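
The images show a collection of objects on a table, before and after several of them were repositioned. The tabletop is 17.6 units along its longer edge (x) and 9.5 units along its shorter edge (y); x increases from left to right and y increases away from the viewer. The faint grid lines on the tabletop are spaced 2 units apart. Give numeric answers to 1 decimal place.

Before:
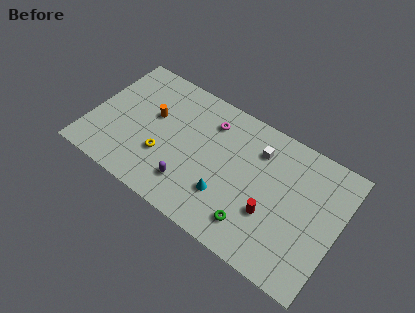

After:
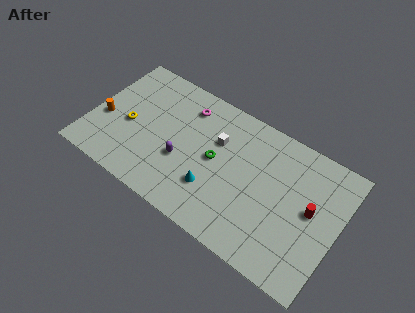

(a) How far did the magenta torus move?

1.8

From (8.1, 7.4) to (6.3, 7.6), the magenta torus covered √(1.8² + 0.2²) ≈ 1.8 units.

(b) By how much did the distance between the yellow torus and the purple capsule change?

+1.7

They were about 2.3 units apart before and 4.0 after — 1.7 units further apart.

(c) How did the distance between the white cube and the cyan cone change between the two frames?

-1.2

They were about 4.7 units apart before and 3.5 after — 1.2 units closer together.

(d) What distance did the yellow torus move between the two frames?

2.9

The yellow torus was near (5.4, 3.2) before and (2.7, 4.2) after, so it travelled √(2.7² + 1.0²) ≈ 2.9 units.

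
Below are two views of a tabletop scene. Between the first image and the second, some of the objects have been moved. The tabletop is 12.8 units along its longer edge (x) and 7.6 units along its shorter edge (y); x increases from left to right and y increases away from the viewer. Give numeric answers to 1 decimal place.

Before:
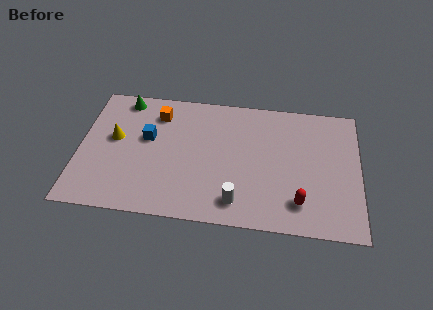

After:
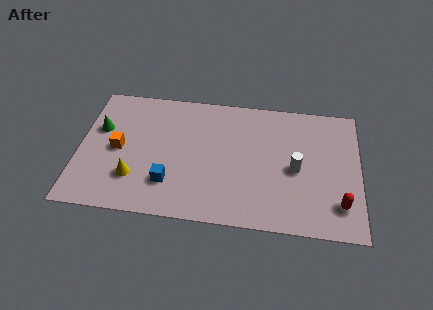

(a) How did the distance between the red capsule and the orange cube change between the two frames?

+2.4

They were about 7.9 units apart before and 10.3 after — 2.4 units further apart.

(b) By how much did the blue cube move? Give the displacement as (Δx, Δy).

(1.1, -2.5)

The blue cube was at about (3.1, 4.5) and moved to about (4.2, 2.0).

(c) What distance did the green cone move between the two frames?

2.1

The green cone moved from about (1.9, 6.7) to (0.9, 4.8), a distance of √(1.0² + 1.9²) ≈ 2.1.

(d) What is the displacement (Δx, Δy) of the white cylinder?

(2.6, 2.2)

The white cylinder started near (7.3, 1.3) and ended near (9.9, 3.5).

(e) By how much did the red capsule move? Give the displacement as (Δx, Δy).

(1.8, 0.1)

The red capsule was at about (10.1, 1.6) and moved to about (11.9, 1.7).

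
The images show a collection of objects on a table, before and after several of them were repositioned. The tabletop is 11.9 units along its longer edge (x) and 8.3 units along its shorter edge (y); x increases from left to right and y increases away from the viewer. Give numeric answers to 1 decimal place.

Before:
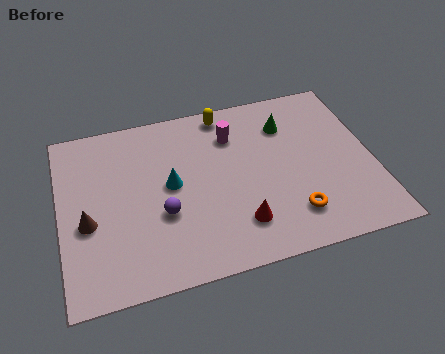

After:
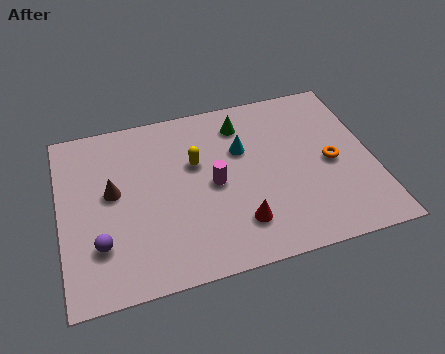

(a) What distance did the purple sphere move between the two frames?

2.5

The purple sphere was near (3.8, 3.1) before and (1.4, 2.3) after, so it travelled √(2.4² + 0.8²) ≈ 2.5 units.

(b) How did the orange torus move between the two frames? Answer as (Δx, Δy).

(1.7, 2.1)

The orange torus was at about (8.6, 1.8) and moved to about (10.3, 3.9).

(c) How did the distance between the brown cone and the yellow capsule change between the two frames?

-3.5

Before: roughly 6.8 units apart; after: 3.3. That's 3.5 units closer together.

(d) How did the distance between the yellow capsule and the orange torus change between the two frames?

-0.7

Before: roughly 6.0 units apart; after: 5.3. That's 0.7 units closer together.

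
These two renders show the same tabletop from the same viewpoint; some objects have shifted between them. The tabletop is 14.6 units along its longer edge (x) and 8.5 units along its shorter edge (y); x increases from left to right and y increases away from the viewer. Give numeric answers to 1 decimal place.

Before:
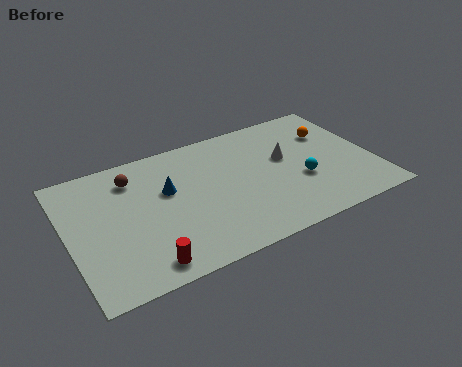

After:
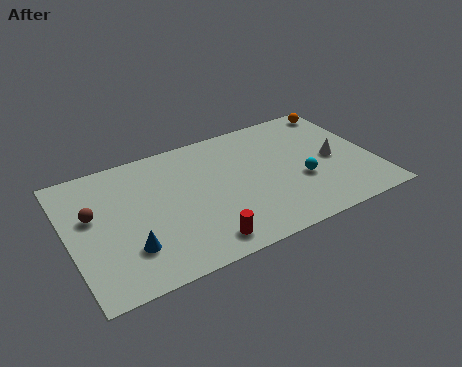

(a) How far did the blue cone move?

3.6

From (4.8, 5.2) to (2.6, 2.3), the blue cone covered √(2.2² + 2.9²) ≈ 3.6 units.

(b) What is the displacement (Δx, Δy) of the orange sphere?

(0.8, 1.6)

From the two frames, the orange sphere sits at roughly (12.9, 5.9) before and (13.7, 7.5) after.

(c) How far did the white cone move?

2.4

From (10.5, 5.0) to (12.7, 4.0), the white cone covered √(2.2² + 1.0²) ≈ 2.4 units.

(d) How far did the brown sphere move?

2.6

The brown sphere moved from about (3.3, 6.7) to (1.2, 5.1), a distance of √(2.1² + 1.6²) ≈ 2.6.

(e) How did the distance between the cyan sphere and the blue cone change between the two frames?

+1.9

They were about 6.5 units apart before and 8.4 after — 1.9 units further apart.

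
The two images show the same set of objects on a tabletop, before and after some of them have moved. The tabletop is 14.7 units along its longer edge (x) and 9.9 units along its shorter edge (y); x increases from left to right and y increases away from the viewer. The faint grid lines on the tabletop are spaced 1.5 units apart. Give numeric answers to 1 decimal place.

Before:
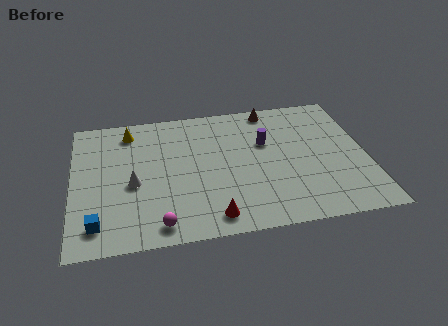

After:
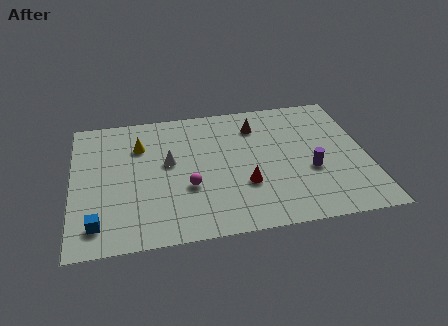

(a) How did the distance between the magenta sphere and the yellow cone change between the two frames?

-3.0

Before: roughly 7.2 units apart; after: 4.2. That's 3.0 units closer together.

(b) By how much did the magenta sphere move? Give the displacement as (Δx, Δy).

(1.5, 2.4)

The magenta sphere was at about (4.2, 1.2) and moved to about (5.7, 3.6).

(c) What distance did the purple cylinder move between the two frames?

3.3

The purple cylinder was near (9.7, 6.3) before and (11.8, 3.8) after, so it travelled √(2.1² + 2.5²) ≈ 3.3 units.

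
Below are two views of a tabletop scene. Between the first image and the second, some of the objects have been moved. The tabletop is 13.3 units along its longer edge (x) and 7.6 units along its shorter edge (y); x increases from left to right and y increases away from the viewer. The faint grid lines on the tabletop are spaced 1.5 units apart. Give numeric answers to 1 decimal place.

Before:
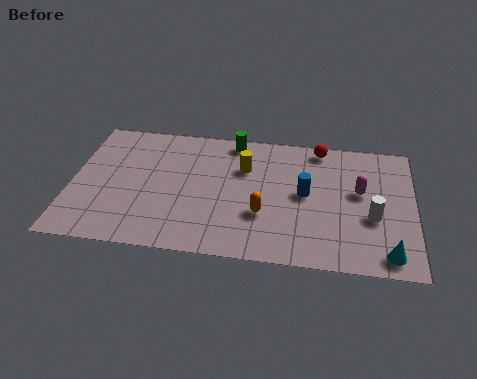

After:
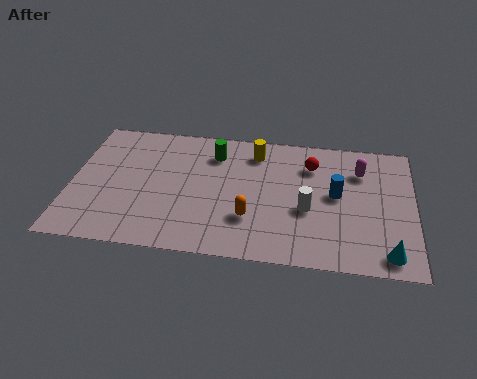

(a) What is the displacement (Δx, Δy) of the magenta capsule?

(0.0, 1.2)

The magenta capsule was at about (11.2, 4.4) and moved to about (11.2, 5.6).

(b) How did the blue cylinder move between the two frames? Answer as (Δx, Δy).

(1.2, 0.1)

From the two frames, the blue cylinder sits at roughly (9.1, 4.0) before and (10.3, 4.1) after.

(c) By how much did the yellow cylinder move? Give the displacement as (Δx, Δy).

(0.4, 1.0)

The yellow cylinder started near (6.7, 5.2) and ended near (7.1, 6.2).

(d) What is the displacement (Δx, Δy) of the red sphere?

(-0.3, -1.1)

The red sphere was at about (9.6, 6.8) and moved to about (9.3, 5.7).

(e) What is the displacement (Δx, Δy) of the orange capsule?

(-0.5, -0.3)

The orange capsule was at about (7.5, 2.6) and moved to about (7.0, 2.3).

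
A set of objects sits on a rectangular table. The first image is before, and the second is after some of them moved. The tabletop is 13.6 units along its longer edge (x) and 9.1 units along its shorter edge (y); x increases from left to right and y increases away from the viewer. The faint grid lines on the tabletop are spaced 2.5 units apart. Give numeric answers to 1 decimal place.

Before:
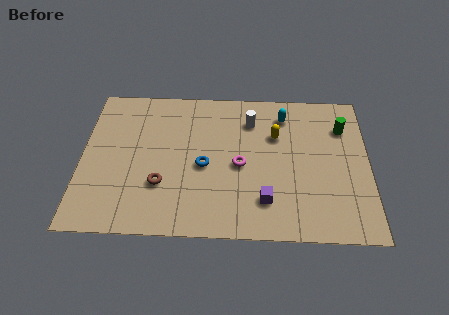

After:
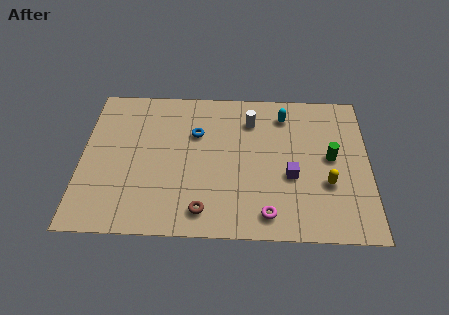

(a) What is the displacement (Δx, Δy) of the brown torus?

(2.0, -1.5)

The brown torus was at about (3.8, 2.9) and moved to about (5.8, 1.4).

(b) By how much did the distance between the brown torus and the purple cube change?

-0.3

Before: roughly 5.0 units apart; after: 4.7. That's 0.3 units closer together.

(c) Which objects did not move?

the white cylinder and the cyan capsule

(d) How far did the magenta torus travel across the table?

3.2

The magenta torus was near (7.5, 4.2) before and (8.8, 1.3) after, so it travelled √(1.3² + 2.9²) ≈ 3.2 units.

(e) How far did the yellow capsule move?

3.8

The yellow capsule was near (9.2, 6.1) before and (11.6, 3.2) after, so it travelled √(2.4² + 2.9²) ≈ 3.8 units.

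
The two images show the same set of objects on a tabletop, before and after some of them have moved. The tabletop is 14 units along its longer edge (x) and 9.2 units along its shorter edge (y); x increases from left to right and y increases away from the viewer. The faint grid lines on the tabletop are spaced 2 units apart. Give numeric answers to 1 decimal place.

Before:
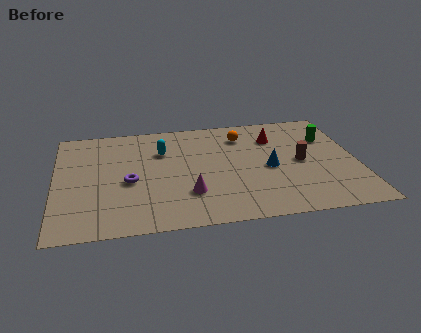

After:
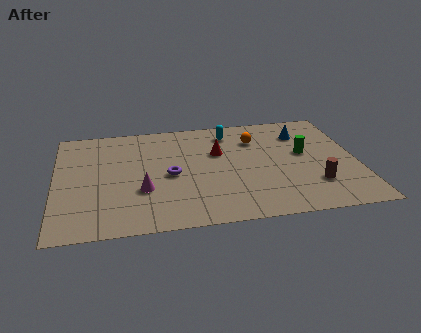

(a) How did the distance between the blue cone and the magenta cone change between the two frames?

+4.4

The distance was about 4.1 in the first image and 8.5 in the second, so they moved 4.4 units further apart.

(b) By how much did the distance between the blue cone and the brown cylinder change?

+3.0

Before: roughly 1.5 units apart; after: 4.5. That's 3.0 units further apart.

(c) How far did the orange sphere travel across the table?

0.7

From (8.8, 7.2) to (9.4, 6.8), the orange sphere covered √(0.6² + 0.4²) ≈ 0.7 units.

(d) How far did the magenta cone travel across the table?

2.2

From (6.1, 2.6) to (4.0, 3.2), the magenta cone covered √(2.1² + 0.6²) ≈ 2.2 units.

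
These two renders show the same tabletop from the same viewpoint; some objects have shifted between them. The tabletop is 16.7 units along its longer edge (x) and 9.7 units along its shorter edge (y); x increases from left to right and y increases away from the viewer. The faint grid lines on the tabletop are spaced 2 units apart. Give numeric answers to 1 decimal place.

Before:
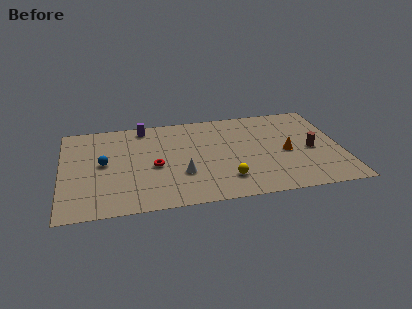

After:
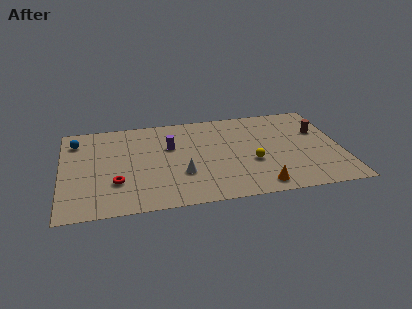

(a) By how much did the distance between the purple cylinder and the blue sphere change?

+1.5

Before: roughly 4.3 units apart; after: 5.8. That's 1.5 units further apart.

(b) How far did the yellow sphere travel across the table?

2.2

The yellow sphere was near (9.7, 2.2) before and (11.3, 3.7) after, so it travelled √(1.6² + 1.5²) ≈ 2.2 units.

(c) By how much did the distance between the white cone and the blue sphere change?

+2.7

They were about 5.0 units apart before and 7.7 after — 2.7 units further apart.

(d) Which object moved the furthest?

the orange cone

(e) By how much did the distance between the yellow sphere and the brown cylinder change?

-0.7

The distance was about 5.6 in the first image and 4.9 in the second, so they moved 0.7 units closer together.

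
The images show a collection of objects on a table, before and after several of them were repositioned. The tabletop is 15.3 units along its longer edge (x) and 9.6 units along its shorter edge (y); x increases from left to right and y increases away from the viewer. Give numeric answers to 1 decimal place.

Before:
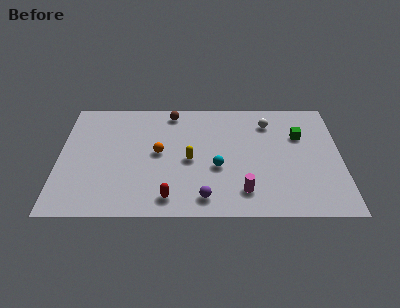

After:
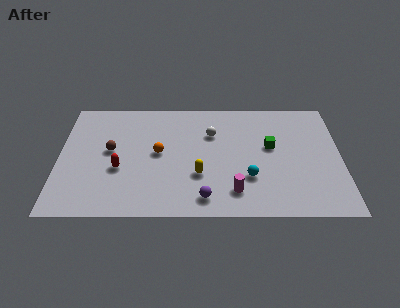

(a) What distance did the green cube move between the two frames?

1.8

The green cube was near (13.1, 6.4) before and (11.5, 5.5) after, so it travelled √(1.6² + 0.9²) ≈ 1.8 units.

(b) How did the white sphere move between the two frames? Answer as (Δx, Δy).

(-3.1, -0.9)

From the two frames, the white sphere sits at roughly (11.4, 7.5) before and (8.3, 6.6) after.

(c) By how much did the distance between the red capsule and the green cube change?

-0.3

The distance was about 8.7 in the first image and 8.4 in the second, so they moved 0.3 units closer together.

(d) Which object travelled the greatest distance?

the brown sphere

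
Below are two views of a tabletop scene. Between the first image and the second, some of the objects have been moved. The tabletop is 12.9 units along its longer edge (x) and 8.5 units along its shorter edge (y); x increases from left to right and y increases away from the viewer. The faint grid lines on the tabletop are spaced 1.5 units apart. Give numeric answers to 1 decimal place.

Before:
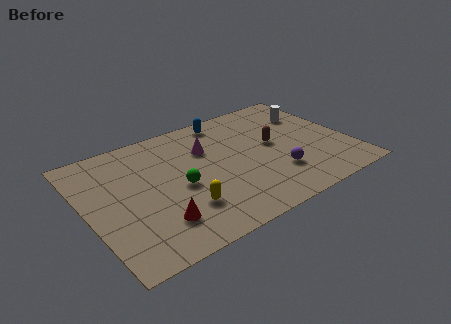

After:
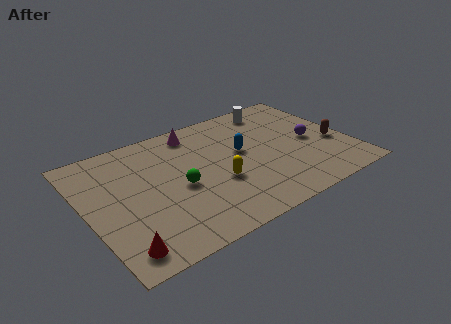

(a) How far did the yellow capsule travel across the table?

2.1

The yellow capsule was near (4.3, 2.3) before and (6.2, 3.2) after, so it travelled √(1.9² + 0.9²) ≈ 2.1 units.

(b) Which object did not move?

the green sphere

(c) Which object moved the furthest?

the brown capsule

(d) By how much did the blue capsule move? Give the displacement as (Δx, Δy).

(0.3, -2.7)

The blue capsule was at about (7.4, 7.5) and moved to about (7.7, 4.8).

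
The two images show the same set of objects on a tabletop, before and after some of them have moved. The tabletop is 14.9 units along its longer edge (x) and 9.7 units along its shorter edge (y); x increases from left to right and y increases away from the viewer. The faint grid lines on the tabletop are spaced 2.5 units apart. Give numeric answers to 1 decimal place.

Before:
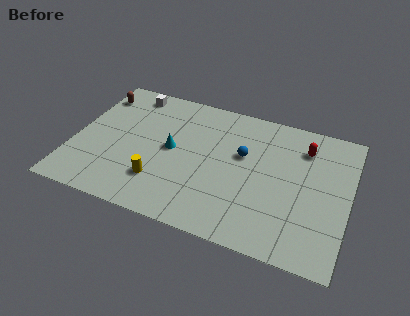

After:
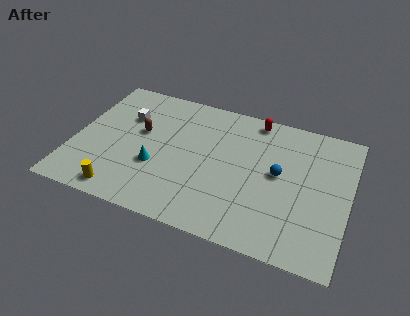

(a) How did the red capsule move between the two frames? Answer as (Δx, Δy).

(-2.8, 1.2)

From the two frames, the red capsule sits at roughly (12.3, 7.5) before and (9.5, 8.7) after.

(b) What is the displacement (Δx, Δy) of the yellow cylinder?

(-1.9, -1.4)

The yellow cylinder was at about (4.9, 2.5) and moved to about (3.0, 1.1).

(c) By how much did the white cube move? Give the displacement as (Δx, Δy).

(0.0, -1.9)

The white cube was at about (2.6, 8.5) and moved to about (2.6, 6.6).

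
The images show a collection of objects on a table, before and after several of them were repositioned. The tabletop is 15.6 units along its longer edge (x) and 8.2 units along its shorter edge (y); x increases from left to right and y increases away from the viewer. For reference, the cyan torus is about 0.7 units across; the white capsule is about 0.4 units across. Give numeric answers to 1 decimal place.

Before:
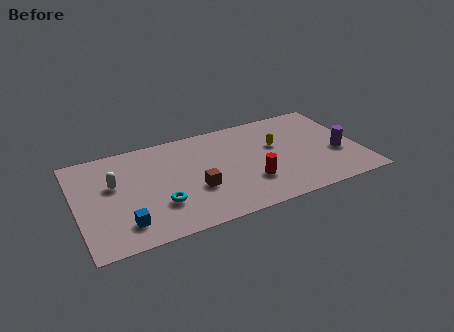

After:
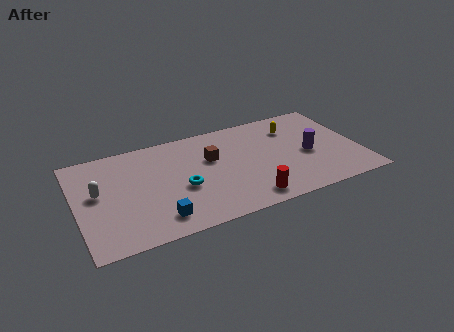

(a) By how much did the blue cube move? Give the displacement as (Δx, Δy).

(1.8, -0.2)

The blue cube was at about (2.4, 1.7) and moved to about (4.2, 1.5).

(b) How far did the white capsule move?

1.0

From (2.1, 5.0) to (1.2, 4.6), the white capsule covered √(0.9² + 0.4²) ≈ 1.0 units.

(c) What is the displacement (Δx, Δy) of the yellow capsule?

(1.1, 1.2)

The yellow capsule started near (11.1, 5.0) and ended near (12.2, 6.2).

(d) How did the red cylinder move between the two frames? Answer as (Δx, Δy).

(-0.3, -1.3)

From the two frames, the red cylinder sits at roughly (9.4, 2.5) before and (9.1, 1.2) after.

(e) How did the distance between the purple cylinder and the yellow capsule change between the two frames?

-1.2

Before: roughly 3.8 units apart; after: 2.6. That's 1.2 units closer together.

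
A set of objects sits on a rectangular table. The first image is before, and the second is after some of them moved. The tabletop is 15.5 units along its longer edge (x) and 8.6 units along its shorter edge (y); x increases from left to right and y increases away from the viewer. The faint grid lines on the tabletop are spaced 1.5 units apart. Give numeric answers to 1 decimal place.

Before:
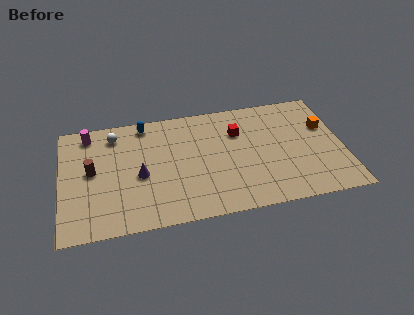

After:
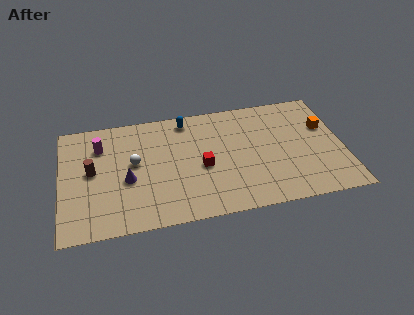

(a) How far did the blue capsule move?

2.3

The blue capsule was near (4.7, 7.6) before and (7.0, 7.5) after, so it travelled √(2.3² + 0.1²) ≈ 2.3 units.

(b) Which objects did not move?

the brown cylinder and the orange cube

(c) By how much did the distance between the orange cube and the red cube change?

+2.3

The distance was about 4.8 in the first image and 7.1 in the second, so they moved 2.3 units further apart.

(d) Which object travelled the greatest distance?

the red cube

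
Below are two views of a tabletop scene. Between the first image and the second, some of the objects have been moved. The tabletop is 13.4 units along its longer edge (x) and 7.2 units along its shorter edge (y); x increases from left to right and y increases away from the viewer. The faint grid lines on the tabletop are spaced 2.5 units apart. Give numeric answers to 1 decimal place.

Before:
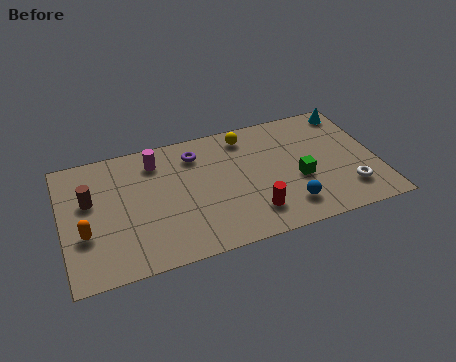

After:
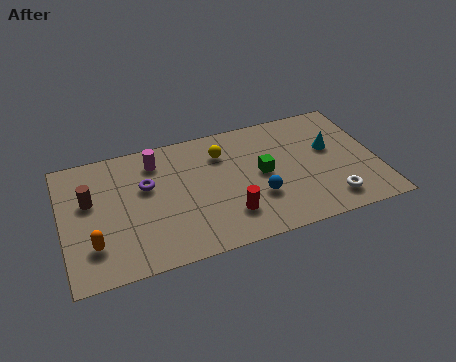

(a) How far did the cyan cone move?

2.3

The cyan cone moved from about (12.6, 6.3) to (11.5, 4.3), a distance of √(1.1² + 2.0²) ≈ 2.3.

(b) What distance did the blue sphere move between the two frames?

1.5

The blue sphere moved from about (9.4, 1.5) to (8.2, 2.4), a distance of √(1.2² + 0.9²) ≈ 1.5.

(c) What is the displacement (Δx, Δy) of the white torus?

(-0.8, -0.4)

The white torus was at about (12.0, 1.7) and moved to about (11.2, 1.3).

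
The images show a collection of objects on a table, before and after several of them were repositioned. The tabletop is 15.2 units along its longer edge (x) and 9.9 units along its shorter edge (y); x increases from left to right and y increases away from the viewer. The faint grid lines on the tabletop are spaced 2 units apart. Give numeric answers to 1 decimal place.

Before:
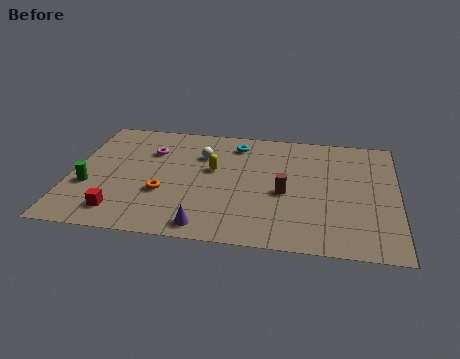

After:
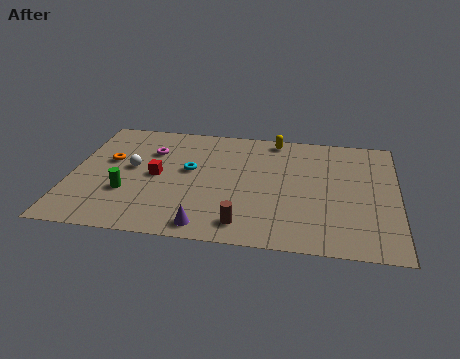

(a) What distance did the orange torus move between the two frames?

3.6

The orange torus moved from about (4.4, 3.5) to (1.7, 5.9), a distance of √(2.7² + 2.4²) ≈ 3.6.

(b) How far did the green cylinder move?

1.8

The green cylinder moved from about (0.9, 3.6) to (2.7, 3.3), a distance of √(1.8² + 0.3²) ≈ 1.8.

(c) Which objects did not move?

the magenta torus and the purple cone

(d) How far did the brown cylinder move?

3.3

From (10.0, 4.3) to (8.2, 1.5), the brown cylinder covered √(1.8² + 2.8²) ≈ 3.3 units.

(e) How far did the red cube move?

3.5

From (2.5, 1.7) to (4.0, 4.9), the red cube covered √(1.5² + 3.2²) ≈ 3.5 units.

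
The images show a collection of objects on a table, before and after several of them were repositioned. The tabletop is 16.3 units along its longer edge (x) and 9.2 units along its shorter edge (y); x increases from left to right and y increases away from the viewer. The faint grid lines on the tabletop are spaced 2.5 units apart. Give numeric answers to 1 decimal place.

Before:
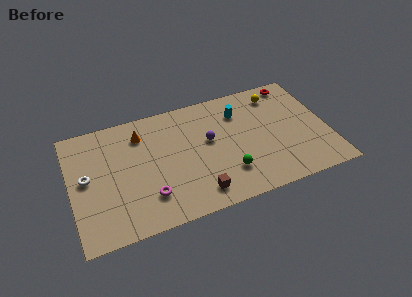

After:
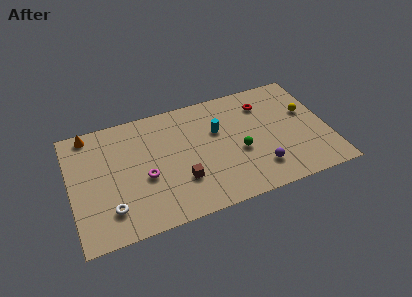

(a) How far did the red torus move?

2.4

From (14.6, 8.2) to (12.5, 7.1), the red torus covered √(2.1² + 1.1²) ≈ 2.4 units.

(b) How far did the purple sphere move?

4.3

The purple sphere was near (8.8, 5.3) before and (11.7, 2.1) after, so it travelled √(2.9² + 3.2²) ≈ 4.3 units.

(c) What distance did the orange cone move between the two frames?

3.4

The orange cone was near (4.6, 7.2) before and (1.4, 8.3) after, so it travelled √(3.2² + 1.1²) ≈ 3.4 units.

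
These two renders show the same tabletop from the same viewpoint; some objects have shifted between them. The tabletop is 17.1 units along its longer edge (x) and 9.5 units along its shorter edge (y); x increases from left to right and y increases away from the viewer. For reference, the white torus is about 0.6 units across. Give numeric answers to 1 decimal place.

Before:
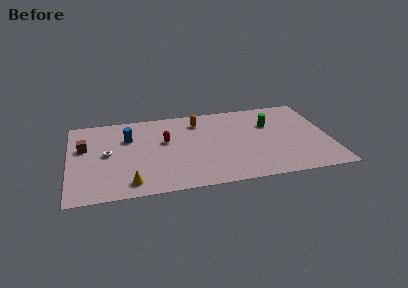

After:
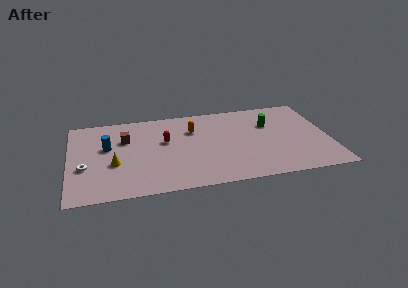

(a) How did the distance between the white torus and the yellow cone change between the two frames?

-1.9

They were about 3.8 units apart before and 1.9 after — 1.9 units closer together.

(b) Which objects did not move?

the green cylinder and the red capsule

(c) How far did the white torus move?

2.0

From (2.5, 4.9) to (1.0, 3.6), the white torus covered √(1.5² + 1.3²) ≈ 2.0 units.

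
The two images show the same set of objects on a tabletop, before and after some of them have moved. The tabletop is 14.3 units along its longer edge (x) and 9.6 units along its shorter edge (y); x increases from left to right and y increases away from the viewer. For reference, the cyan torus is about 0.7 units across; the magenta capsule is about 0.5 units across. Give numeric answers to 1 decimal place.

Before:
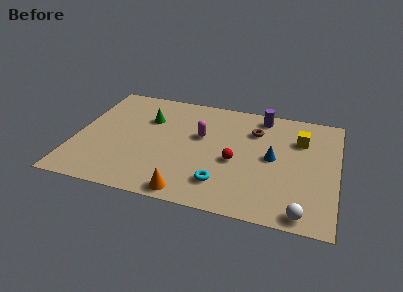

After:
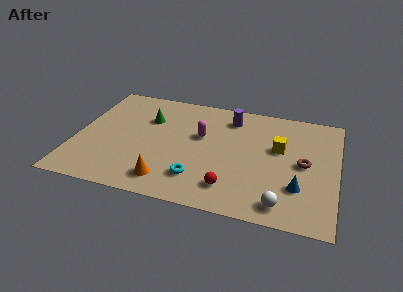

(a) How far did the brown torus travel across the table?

3.6

The brown torus was near (9.7, 7.0) before and (12.5, 4.8) after, so it travelled √(2.8² + 2.2²) ≈ 3.6 units.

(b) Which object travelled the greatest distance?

the brown torus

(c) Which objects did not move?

the magenta capsule and the green cone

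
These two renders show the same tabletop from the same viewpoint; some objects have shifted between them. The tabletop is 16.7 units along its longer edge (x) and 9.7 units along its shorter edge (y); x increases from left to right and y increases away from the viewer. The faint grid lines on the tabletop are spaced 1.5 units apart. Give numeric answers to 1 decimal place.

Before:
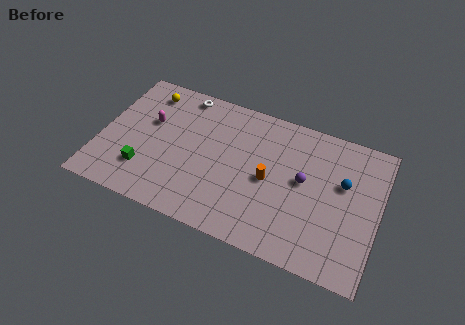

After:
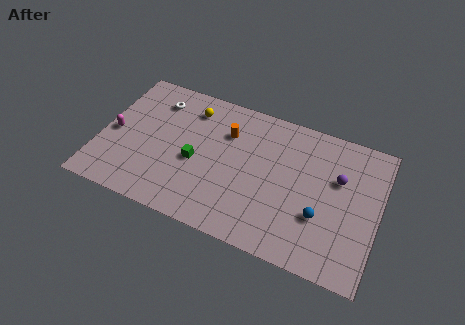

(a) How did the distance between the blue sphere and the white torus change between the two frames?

+0.9

The distance was about 10.4 in the first image and 11.3 in the second, so they moved 0.9 units further apart.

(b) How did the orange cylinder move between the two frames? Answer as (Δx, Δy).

(-2.8, 2.3)

The orange cylinder was at about (10.2, 4.6) and moved to about (7.4, 6.9).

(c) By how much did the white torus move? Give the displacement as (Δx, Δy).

(-1.5, -1.0)

The white torus was at about (4.5, 8.7) and moved to about (3.0, 7.7).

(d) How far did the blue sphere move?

2.9

From (14.5, 6.0) to (13.4, 3.3), the blue sphere covered √(1.1² + 2.7²) ≈ 2.9 units.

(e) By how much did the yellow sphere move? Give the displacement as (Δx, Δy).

(2.7, -0.3)

The yellow sphere was at about (2.4, 8.1) and moved to about (5.1, 7.8).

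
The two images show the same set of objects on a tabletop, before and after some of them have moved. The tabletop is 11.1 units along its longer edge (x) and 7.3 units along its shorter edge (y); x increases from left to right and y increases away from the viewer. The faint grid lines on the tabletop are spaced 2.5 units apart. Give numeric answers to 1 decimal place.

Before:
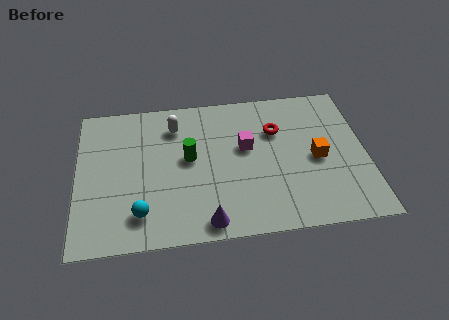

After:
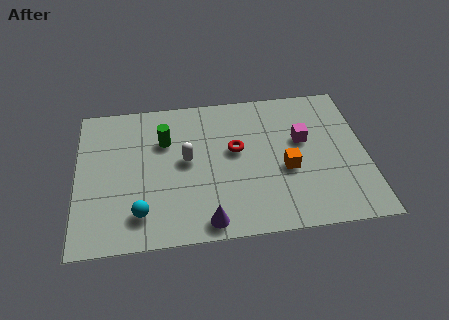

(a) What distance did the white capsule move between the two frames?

1.8

From (3.8, 5.7) to (4.2, 3.9), the white capsule covered √(0.4² + 1.8²) ≈ 1.8 units.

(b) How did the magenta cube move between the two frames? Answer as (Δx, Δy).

(2.2, 0.1)

The magenta cube started near (6.5, 4.3) and ended near (8.7, 4.4).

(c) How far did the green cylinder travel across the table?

1.3

The green cylinder was near (4.3, 4.0) before and (3.4, 5.0) after, so it travelled √(0.9² + 1.0²) ≈ 1.3 units.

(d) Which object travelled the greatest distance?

the magenta cube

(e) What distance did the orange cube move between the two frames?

1.3

The orange cube was near (9.2, 3.4) before and (8.0, 3.0) after, so it travelled √(1.2² + 0.4²) ≈ 1.3 units.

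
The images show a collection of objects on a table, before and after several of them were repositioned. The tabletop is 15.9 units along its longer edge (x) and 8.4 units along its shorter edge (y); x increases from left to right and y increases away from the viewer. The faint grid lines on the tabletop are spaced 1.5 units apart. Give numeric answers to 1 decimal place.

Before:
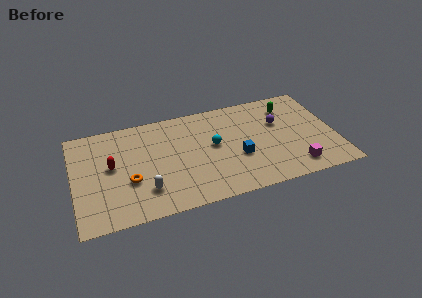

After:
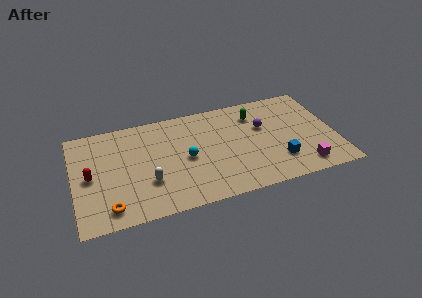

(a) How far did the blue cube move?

2.6

From (9.9, 3.2) to (12.3, 2.2), the blue cube covered √(2.4² + 1.0²) ≈ 2.6 units.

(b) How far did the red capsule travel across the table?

1.4

The red capsule moved from about (2.3, 4.6) to (1.0, 4.1), a distance of √(1.3² + 0.5²) ≈ 1.4.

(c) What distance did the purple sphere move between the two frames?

1.0

The purple sphere moved from about (12.6, 5.4) to (11.6, 5.3), a distance of √(1.0² + 0.1²) ≈ 1.0.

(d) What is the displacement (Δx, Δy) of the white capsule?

(0.2, 0.6)

The white capsule started near (4.2, 2.1) and ended near (4.4, 2.7).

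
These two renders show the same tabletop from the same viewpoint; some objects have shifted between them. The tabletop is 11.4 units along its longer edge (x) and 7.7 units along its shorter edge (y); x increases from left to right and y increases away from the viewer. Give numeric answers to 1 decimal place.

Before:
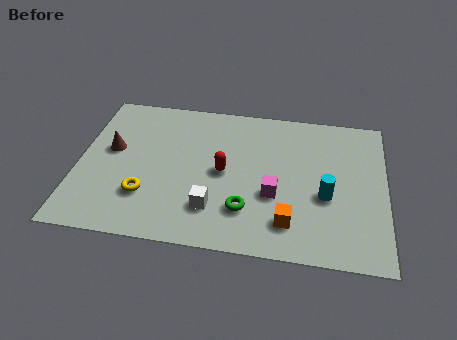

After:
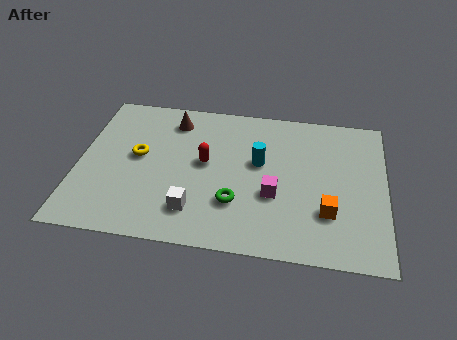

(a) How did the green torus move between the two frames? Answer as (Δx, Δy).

(-0.4, 0.3)

The green torus started near (6.3, 2.0) and ended near (5.9, 2.3).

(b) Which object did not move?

the magenta cube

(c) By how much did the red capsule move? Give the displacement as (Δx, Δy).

(-0.7, 0.4)

The red capsule started near (5.4, 3.8) and ended near (4.7, 4.2).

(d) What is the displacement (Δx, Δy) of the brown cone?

(2.2, 1.9)

The brown cone was at about (1.2, 4.4) and moved to about (3.4, 6.3).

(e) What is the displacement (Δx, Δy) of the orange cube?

(1.4, 0.7)

The orange cube was at about (7.9, 1.6) and moved to about (9.3, 2.3).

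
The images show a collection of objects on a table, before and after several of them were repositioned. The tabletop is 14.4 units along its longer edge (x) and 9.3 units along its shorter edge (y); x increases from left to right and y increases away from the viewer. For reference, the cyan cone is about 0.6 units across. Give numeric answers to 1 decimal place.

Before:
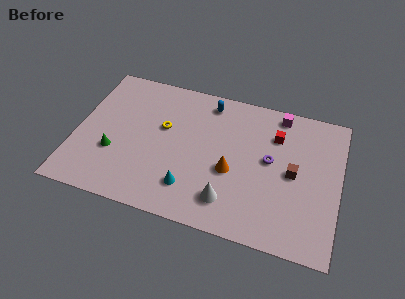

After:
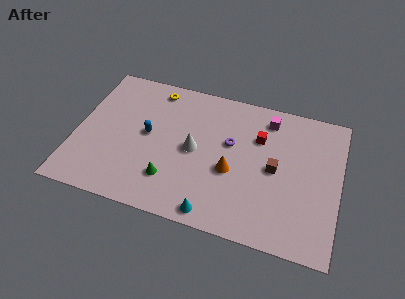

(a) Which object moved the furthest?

the blue capsule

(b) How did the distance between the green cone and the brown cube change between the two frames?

-3.8

Before: roughly 9.8 units apart; after: 6.0. That's 3.8 units closer together.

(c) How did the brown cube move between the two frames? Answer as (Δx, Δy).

(-1.0, 0.0)

The brown cube was at about (11.9, 4.6) and moved to about (10.9, 4.6).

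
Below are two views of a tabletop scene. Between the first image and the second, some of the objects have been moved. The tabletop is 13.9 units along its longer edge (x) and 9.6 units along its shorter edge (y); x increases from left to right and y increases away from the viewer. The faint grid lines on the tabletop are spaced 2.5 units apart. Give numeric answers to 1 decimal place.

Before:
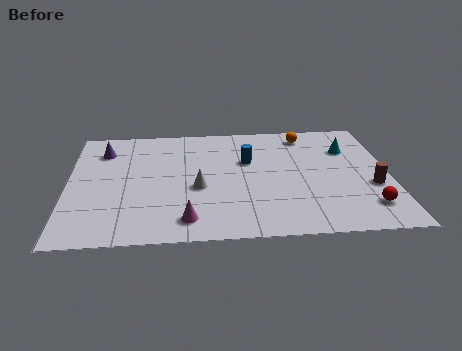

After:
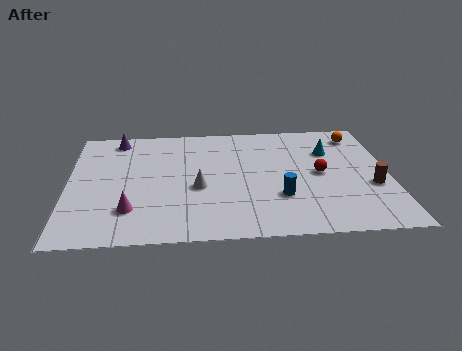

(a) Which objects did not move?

the white cone and the brown cylinder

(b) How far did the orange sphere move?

2.3

From (10.4, 8.2) to (12.7, 8.0), the orange sphere covered √(2.3² + 0.2²) ≈ 2.3 units.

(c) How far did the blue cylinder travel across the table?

3.4

The blue cylinder was near (7.8, 6.1) before and (9.1, 3.0) after, so it travelled √(1.3² + 3.1²) ≈ 3.4 units.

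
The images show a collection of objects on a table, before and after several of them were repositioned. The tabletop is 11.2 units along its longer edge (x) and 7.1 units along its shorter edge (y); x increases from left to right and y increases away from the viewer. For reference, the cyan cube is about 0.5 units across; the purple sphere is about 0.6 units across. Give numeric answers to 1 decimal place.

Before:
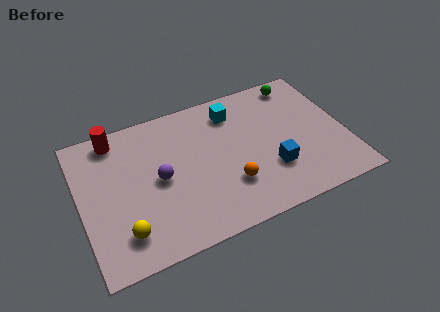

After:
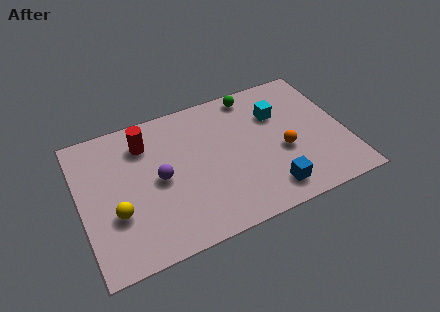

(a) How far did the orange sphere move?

2.5

The orange sphere moved from about (6.1, 2.1) to (8.5, 2.9), a distance of √(2.4² + 0.8²) ≈ 2.5.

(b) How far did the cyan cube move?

2.0

From (6.7, 5.7) to (8.5, 4.9), the cyan cube covered √(1.8² + 0.8²) ≈ 2.0 units.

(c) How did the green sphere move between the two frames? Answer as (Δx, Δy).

(-2.0, 0.1)

The green sphere was at about (9.6, 6.2) and moved to about (7.6, 6.3).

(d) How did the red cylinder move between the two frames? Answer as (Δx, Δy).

(1.2, -0.7)

The red cylinder was at about (1.7, 6.2) and moved to about (2.9, 5.5).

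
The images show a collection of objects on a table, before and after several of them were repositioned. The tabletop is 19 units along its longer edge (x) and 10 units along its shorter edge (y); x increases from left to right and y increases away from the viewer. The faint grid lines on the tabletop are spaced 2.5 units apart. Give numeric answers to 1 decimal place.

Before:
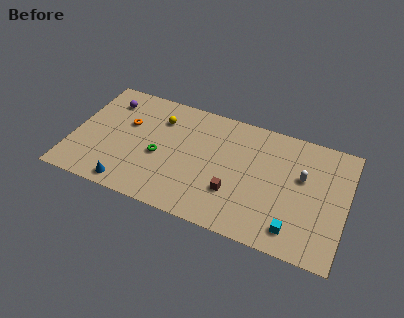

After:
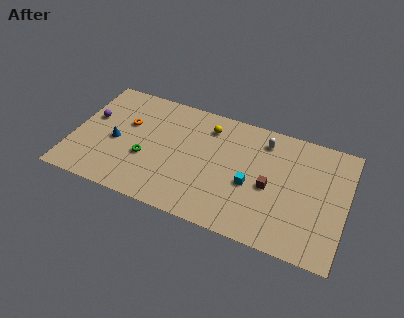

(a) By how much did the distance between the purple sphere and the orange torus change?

+0.3

The distance was about 2.2 in the first image and 2.5 in the second, so they moved 0.3 units further apart.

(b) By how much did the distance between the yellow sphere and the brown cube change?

-1.3

They were about 7.1 units apart before and 5.8 after — 1.3 units closer together.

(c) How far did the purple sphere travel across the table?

2.1

From (2.1, 7.9) to (1.1, 6.0), the purple sphere covered √(1.0² + 1.9²) ≈ 2.1 units.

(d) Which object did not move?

the orange torus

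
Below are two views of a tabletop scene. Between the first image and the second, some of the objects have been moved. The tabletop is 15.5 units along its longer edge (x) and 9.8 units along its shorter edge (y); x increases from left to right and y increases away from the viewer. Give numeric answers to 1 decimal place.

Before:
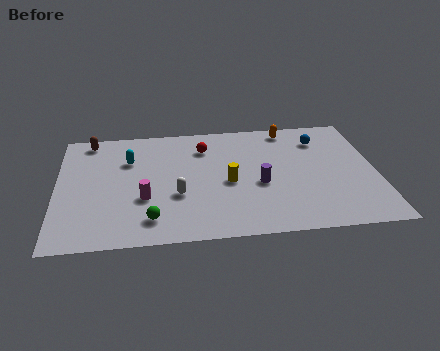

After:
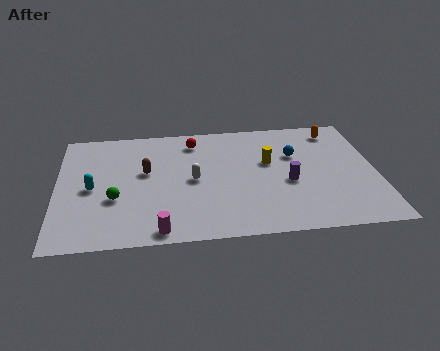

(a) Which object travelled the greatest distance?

the brown capsule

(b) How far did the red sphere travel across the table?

0.8

The red sphere moved from about (7.2, 7.5) to (6.7, 8.1), a distance of √(0.5² + 0.6²) ≈ 0.8.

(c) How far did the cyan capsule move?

2.8

From (3.5, 6.8) to (1.7, 4.6), the cyan capsule covered √(1.8² + 2.2²) ≈ 2.8 units.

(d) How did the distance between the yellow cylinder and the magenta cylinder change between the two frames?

+3.2

They were about 4.2 units apart before and 7.4 after — 3.2 units further apart.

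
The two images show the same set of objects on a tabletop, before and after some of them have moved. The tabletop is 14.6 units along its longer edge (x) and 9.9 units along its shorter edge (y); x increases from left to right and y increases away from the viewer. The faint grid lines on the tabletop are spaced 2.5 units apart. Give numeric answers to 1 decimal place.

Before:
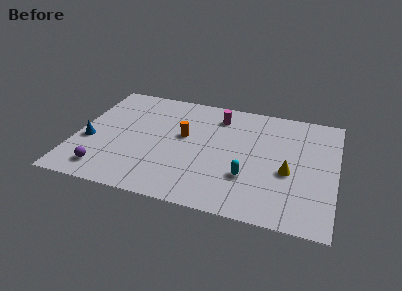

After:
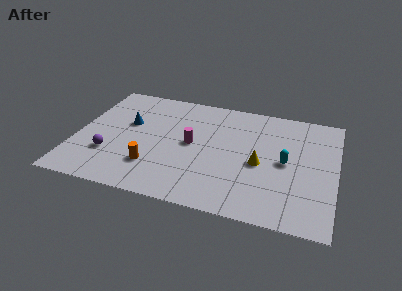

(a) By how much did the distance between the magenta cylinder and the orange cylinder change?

+0.3

Before: roughly 2.9 units apart; after: 3.2. That's 0.3 units further apart.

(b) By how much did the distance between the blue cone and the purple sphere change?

+0.6

They were about 2.5 units apart before and 3.1 after — 0.6 units further apart.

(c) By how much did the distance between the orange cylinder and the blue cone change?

-1.7

The distance was about 5.5 in the first image and 3.8 in the second, so they moved 1.7 units closer together.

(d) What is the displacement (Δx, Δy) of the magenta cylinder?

(-1.3, -2.9)

The magenta cylinder started near (7.8, 8.0) and ended near (6.5, 5.1).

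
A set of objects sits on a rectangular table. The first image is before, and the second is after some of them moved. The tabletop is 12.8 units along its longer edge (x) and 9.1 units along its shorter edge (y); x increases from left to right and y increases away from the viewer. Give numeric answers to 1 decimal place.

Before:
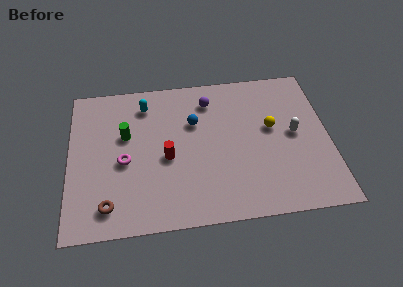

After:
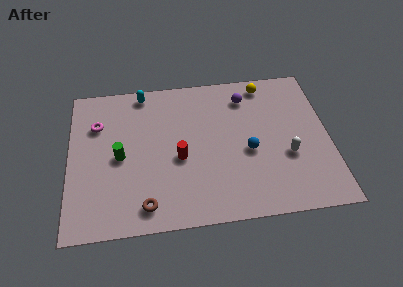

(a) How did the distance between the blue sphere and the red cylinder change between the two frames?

+1.0

The distance was about 2.4 in the first image and 3.4 in the second, so they moved 1.0 units further apart.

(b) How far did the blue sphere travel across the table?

3.3

From (6.2, 6.0) to (8.8, 3.9), the blue sphere covered √(2.6² + 2.1²) ≈ 3.3 units.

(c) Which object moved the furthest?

the blue sphere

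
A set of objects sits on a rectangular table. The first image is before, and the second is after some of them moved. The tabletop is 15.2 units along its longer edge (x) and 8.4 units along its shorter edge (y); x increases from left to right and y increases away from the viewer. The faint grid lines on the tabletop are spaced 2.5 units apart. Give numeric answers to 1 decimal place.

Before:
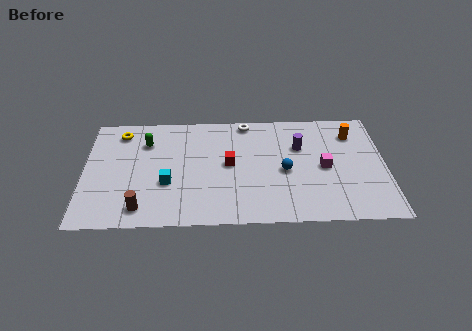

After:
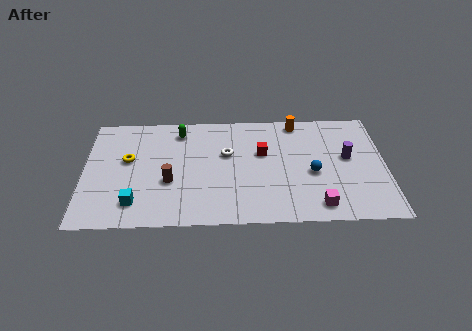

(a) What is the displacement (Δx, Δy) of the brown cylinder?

(1.4, 1.9)

The brown cylinder started near (2.9, 1.3) and ended near (4.3, 3.2).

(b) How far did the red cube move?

1.9

The red cube moved from about (7.3, 4.4) to (9.0, 5.2), a distance of √(1.7² + 0.8²) ≈ 1.9.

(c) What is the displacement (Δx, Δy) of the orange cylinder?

(-2.8, 1.0)

The orange cylinder was at about (13.6, 6.5) and moved to about (10.8, 7.5).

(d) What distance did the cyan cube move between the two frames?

2.1

The cyan cube moved from about (4.2, 3.1) to (2.6, 1.7), a distance of √(1.6² + 1.4²) ≈ 2.1.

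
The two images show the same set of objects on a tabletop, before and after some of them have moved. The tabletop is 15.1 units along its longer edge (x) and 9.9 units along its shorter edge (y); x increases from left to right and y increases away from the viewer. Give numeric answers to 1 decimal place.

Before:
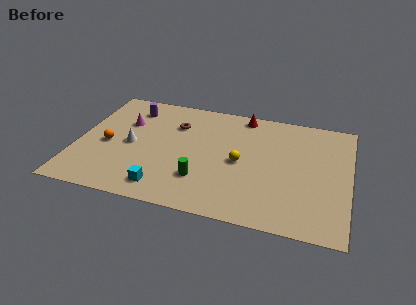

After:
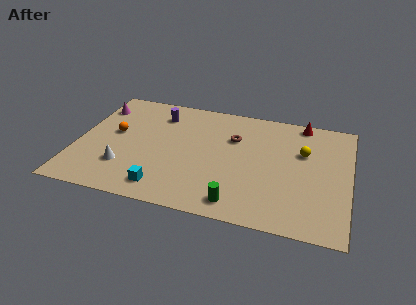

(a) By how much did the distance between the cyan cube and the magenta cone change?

+1.8

Before: roughly 5.7 units apart; after: 7.5. That's 1.8 units further apart.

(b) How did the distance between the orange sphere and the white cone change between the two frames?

+1.6

Before: roughly 1.3 units apart; after: 2.9. That's 1.6 units further apart.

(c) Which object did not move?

the cyan cube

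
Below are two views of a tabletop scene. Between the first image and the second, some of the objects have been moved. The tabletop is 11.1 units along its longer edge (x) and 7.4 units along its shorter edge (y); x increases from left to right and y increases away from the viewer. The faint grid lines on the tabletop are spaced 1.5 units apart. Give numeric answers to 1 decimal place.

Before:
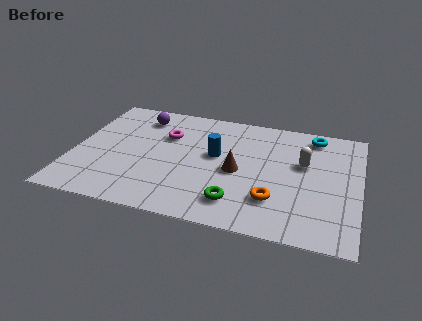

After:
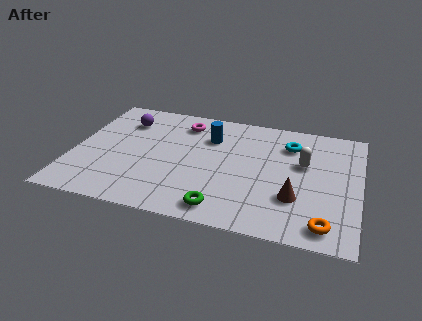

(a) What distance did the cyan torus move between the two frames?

1.2

The cyan torus moved from about (9.2, 6.4) to (8.3, 5.6), a distance of √(0.9² + 0.8²) ≈ 1.2.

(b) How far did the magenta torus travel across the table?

1.2

From (3.5, 5.0) to (4.1, 6.0), the magenta torus covered √(0.6² + 1.0²) ≈ 1.2 units.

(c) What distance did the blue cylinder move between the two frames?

1.1

From (5.5, 4.2) to (5.2, 5.3), the blue cylinder covered √(0.3² + 1.1²) ≈ 1.1 units.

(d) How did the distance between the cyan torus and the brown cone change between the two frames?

-0.8

The distance was about 4.1 in the first image and 3.3 in the second, so they moved 0.8 units closer together.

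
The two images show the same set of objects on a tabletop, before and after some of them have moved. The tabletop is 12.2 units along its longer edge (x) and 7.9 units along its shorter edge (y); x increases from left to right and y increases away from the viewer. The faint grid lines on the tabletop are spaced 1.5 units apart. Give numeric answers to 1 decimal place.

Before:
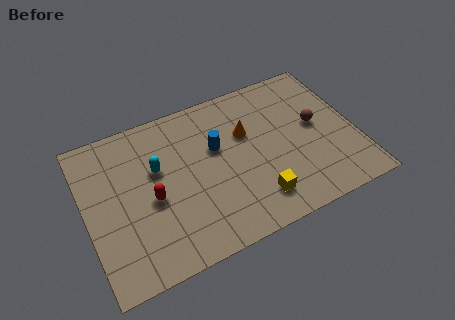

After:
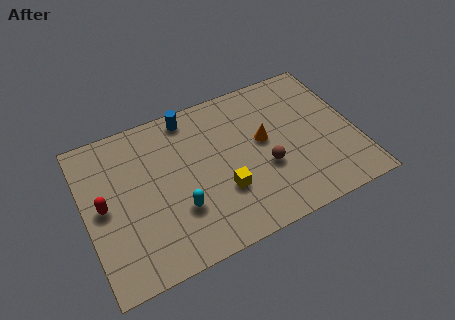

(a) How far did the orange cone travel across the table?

1.0

From (7.4, 5.1) to (8.1, 4.4), the orange cone covered √(0.7² + 0.7²) ≈ 1.0 units.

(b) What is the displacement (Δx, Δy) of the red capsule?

(-2.1, 0.5)

The red capsule started near (2.9, 3.5) and ended near (0.8, 4.0).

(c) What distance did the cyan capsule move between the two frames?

2.5

The cyan capsule moved from about (3.3, 4.9) to (4.0, 2.5), a distance of √(0.7² + 2.4²) ≈ 2.5.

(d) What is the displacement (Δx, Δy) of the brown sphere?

(-2.5, -1.3)

The brown sphere was at about (10.5, 4.3) and moved to about (8.0, 3.0).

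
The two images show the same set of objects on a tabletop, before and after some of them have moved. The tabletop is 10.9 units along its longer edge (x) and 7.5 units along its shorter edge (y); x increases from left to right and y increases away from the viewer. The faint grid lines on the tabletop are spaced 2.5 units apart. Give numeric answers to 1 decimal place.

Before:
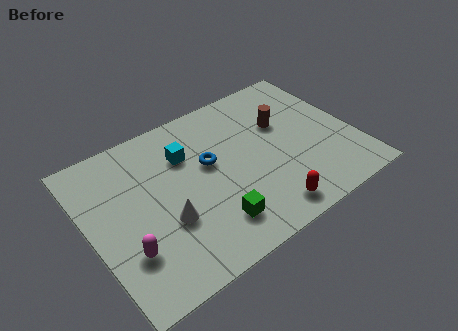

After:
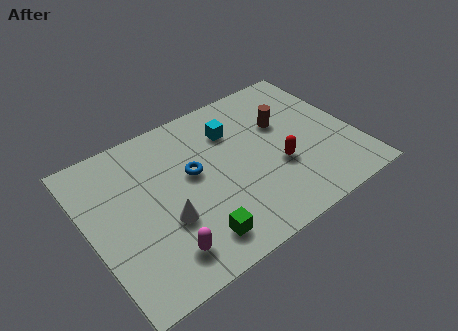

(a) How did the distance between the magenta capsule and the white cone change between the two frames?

-0.4

They were about 1.8 units apart before and 1.4 after — 0.4 units closer together.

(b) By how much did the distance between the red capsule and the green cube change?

+1.9

The distance was about 2.2 in the first image and 4.1 in the second, so they moved 1.9 units further apart.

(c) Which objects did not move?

the brown cylinder and the white cone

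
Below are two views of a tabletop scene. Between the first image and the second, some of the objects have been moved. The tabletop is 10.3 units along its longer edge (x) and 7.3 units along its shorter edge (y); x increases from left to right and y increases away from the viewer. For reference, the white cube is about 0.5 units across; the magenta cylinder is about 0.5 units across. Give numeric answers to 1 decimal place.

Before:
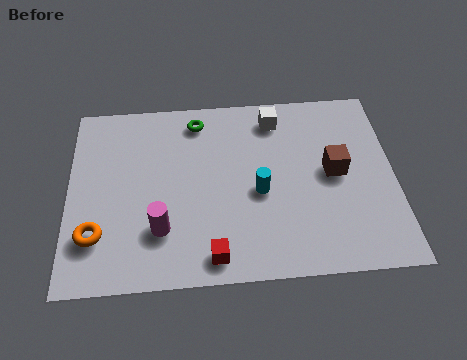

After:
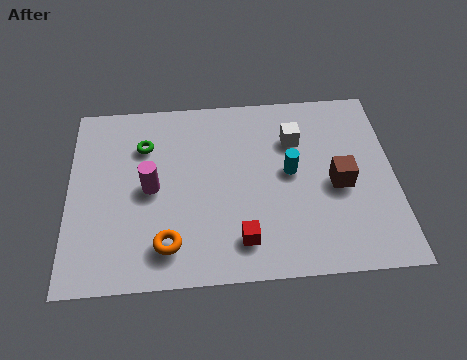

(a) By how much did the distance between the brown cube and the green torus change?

+1.5

Before: roughly 4.9 units apart; after: 6.4. That's 1.5 units further apart.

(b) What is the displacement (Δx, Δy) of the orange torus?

(2.2, -0.5)

The orange torus was at about (0.9, 1.9) and moved to about (3.1, 1.4).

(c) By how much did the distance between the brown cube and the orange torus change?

-2.0

Before: roughly 7.7 units apart; after: 5.7. That's 2.0 units closer together.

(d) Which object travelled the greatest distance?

the orange torus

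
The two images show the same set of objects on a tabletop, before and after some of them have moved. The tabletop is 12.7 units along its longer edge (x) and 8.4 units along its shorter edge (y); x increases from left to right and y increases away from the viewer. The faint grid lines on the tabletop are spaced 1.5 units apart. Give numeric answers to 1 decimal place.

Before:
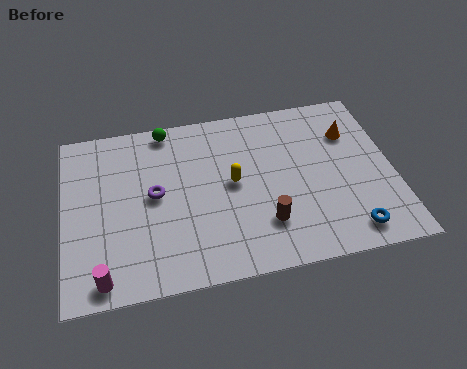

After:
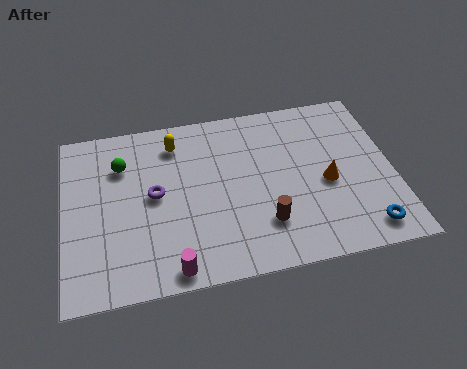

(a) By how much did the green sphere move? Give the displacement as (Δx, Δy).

(-1.8, -1.5)

The green sphere was at about (4.1, 7.6) and moved to about (2.3, 6.1).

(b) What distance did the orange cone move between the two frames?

2.5

The orange cone was near (11.2, 6.0) before and (10.1, 3.7) after, so it travelled √(1.1² + 2.3²) ≈ 2.5 units.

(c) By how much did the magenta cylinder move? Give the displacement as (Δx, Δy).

(2.6, -0.1)

The magenta cylinder was at about (1.4, 0.9) and moved to about (4.0, 0.8).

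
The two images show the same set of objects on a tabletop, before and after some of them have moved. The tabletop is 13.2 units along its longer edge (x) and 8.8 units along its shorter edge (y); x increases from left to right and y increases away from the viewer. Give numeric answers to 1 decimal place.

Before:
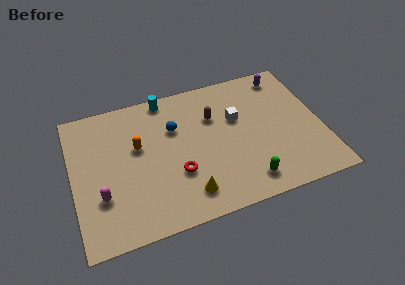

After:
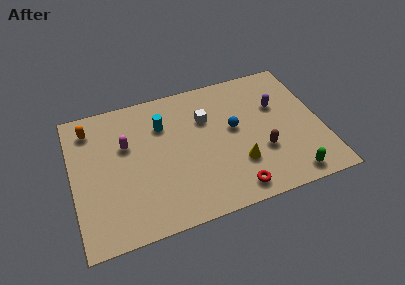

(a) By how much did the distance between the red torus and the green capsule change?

-0.8

The distance was about 3.8 in the first image and 3.0 in the second, so they moved 0.8 units closer together.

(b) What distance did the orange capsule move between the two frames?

3.1

The orange capsule moved from about (3.5, 5.3) to (1.1, 7.2), a distance of √(2.4² + 1.9²) ≈ 3.1.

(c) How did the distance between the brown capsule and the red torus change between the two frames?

-1.2

The distance was about 3.7 in the first image and 2.5 in the second, so they moved 1.2 units closer together.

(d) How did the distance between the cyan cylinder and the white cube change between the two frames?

-2.1

Before: roughly 4.4 units apart; after: 2.3. That's 2.1 units closer together.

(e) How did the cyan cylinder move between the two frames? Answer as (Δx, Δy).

(-0.3, -1.7)

From the two frames, the cyan cylinder sits at roughly (5.2, 8.0) before and (4.9, 6.3) after.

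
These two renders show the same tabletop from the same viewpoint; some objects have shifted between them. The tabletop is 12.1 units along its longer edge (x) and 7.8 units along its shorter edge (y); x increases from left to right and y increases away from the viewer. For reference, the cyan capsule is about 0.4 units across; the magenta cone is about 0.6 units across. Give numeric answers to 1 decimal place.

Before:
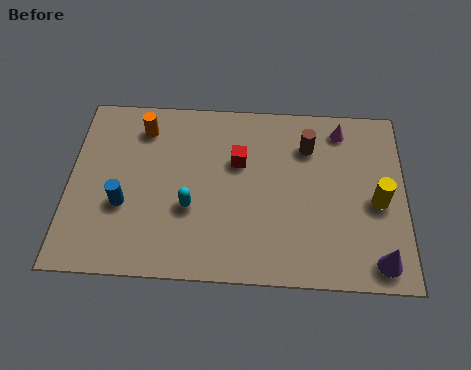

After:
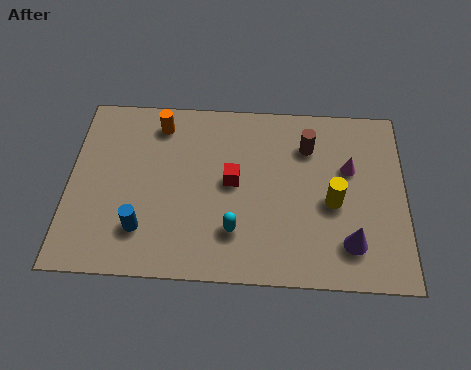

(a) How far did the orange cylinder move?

0.6

The orange cylinder was near (2.6, 6.3) before and (3.2, 6.5) after, so it travelled √(0.6² + 0.2²) ≈ 0.6 units.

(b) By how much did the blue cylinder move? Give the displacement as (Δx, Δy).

(0.7, -1.0)

The blue cylinder started near (2.0, 2.9) and ended near (2.7, 1.9).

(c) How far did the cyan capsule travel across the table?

1.8

From (4.4, 2.9) to (6.0, 2.0), the cyan capsule covered √(1.6² + 0.9²) ≈ 1.8 units.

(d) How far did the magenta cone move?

1.7

The magenta cone moved from about (9.8, 6.6) to (10.1, 4.9), a distance of √(0.3² + 1.7²) ≈ 1.7.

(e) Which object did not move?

the brown cylinder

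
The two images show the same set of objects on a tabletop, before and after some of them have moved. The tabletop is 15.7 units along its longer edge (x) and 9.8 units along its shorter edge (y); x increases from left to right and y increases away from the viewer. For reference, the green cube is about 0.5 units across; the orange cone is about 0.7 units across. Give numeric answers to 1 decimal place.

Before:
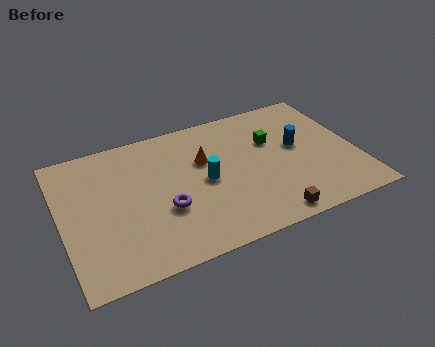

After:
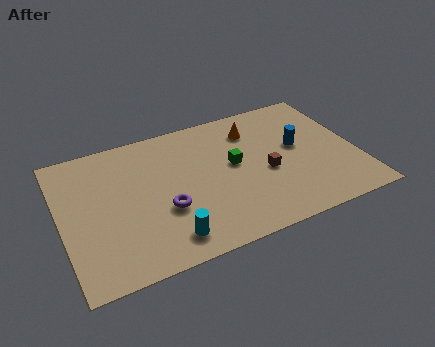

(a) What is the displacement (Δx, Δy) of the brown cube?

(0.3, 3.2)

The brown cube was at about (10.5, 1.0) and moved to about (10.8, 4.2).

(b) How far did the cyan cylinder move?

4.0

The cyan cylinder moved from about (7.6, 4.8) to (5.2, 1.6), a distance of √(2.4² + 3.2²) ≈ 4.0.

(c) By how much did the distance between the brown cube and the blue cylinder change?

-2.7

They were about 5.0 units apart before and 2.3 after — 2.7 units closer together.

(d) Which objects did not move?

the purple torus and the blue cylinder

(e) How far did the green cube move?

2.4

The green cube was near (11.4, 6.4) before and (9.2, 5.4) after, so it travelled √(2.2² + 1.0²) ≈ 2.4 units.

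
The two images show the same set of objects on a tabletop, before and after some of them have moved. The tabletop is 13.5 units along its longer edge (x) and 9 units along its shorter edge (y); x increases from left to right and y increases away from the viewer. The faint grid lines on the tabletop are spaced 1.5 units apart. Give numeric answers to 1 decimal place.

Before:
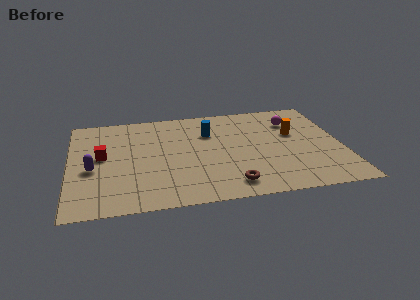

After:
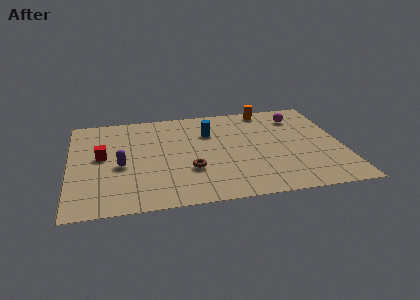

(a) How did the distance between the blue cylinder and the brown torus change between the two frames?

-1.5

The distance was about 5.0 in the first image and 3.5 in the second, so they moved 1.5 units closer together.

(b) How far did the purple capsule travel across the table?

1.4

The purple capsule moved from about (1.1, 3.8) to (2.5, 3.9), a distance of √(1.4² + 0.1²) ≈ 1.4.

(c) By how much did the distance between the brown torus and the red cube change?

-2.4

Before: roughly 7.1 units apart; after: 4.7. That's 2.4 units closer together.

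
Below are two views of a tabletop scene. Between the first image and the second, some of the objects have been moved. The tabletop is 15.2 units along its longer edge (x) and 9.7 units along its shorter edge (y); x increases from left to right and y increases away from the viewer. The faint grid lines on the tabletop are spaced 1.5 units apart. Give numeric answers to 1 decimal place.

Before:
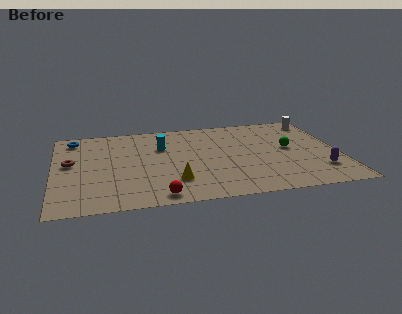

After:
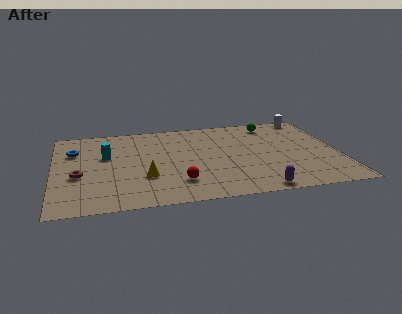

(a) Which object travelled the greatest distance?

the purple capsule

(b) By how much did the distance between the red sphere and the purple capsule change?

-4.3

The distance was about 8.7 in the first image and 4.4 in the second, so they moved 4.3 units closer together.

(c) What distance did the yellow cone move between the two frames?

1.7

From (6.3, 2.5) to (4.8, 3.2), the yellow cone covered √(1.5² + 0.7²) ≈ 1.7 units.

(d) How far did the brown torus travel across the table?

1.6

The brown torus was near (0.9, 5.4) before and (1.3, 3.9) after, so it travelled √(0.4² + 1.5²) ≈ 1.6 units.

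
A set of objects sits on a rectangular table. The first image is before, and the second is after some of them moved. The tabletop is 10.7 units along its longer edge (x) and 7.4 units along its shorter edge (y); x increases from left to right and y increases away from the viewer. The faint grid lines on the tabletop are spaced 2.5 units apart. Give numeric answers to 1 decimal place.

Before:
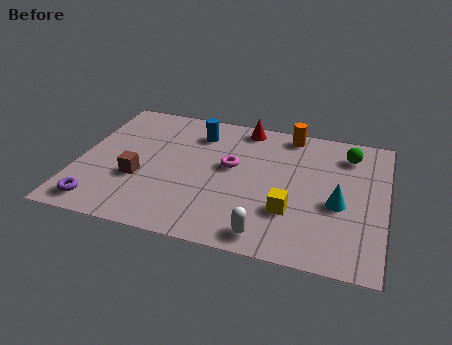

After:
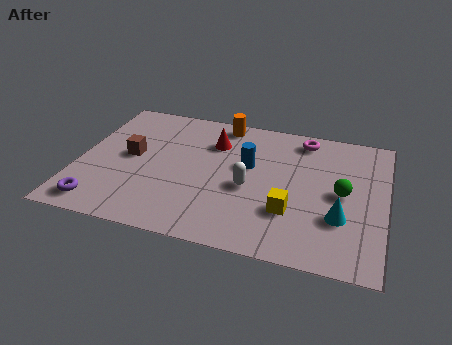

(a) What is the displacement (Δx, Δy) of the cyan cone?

(0.1, -0.7)

From the two frames, the cyan cone sits at roughly (9.1, 3.1) before and (9.2, 2.4) after.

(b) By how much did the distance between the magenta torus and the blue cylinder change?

+0.6

Before: roughly 2.1 units apart; after: 2.7. That's 0.6 units further apart.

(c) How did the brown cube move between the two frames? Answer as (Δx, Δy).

(-0.4, 1.2)

The brown cube started near (2.2, 2.7) and ended near (1.8, 3.9).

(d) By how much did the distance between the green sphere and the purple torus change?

-1.0

The distance was about 9.6 in the first image and 8.6 in the second, so they moved 1.0 units closer together.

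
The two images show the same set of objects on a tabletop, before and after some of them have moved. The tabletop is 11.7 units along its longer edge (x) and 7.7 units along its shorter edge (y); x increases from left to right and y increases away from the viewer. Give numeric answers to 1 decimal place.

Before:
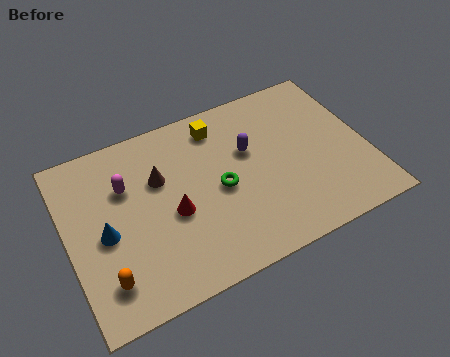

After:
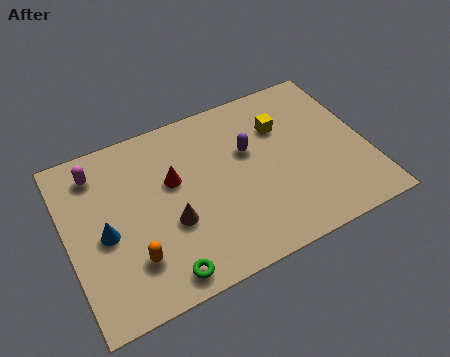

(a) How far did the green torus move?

3.7

The green torus was near (5.9, 3.6) before and (3.3, 0.9) after, so it travelled √(2.6² + 2.7²) ≈ 3.7 units.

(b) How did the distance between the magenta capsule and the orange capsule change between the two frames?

+0.6

They were about 3.8 units apart before and 4.4 after — 0.6 units further apart.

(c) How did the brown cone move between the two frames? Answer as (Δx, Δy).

(0.2, -2.1)

The brown cone started near (3.7, 5.0) and ended near (3.9, 2.9).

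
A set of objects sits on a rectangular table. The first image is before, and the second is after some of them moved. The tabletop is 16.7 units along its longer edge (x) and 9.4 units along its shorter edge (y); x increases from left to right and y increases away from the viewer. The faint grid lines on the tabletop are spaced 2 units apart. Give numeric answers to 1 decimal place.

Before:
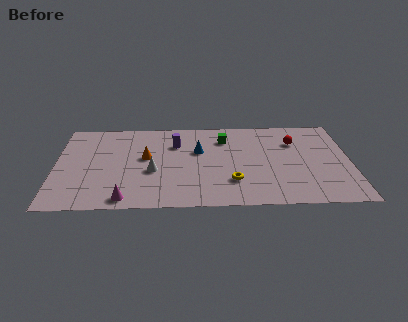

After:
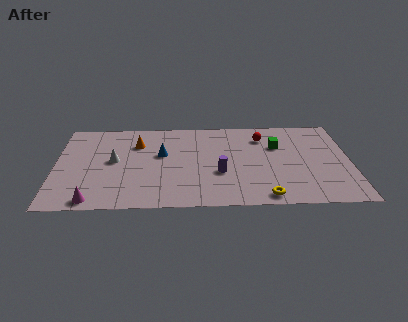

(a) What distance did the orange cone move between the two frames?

1.6

From (5.1, 5.3) to (4.6, 6.8), the orange cone covered √(0.5² + 1.5²) ≈ 1.6 units.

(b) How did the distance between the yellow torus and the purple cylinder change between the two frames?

-1.7

They were about 5.2 units apart before and 3.5 after — 1.7 units closer together.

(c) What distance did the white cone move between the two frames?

2.5

The white cone moved from about (5.5, 3.8) to (3.3, 5.0), a distance of √(2.2² + 1.2²) ≈ 2.5.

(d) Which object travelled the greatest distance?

the purple cylinder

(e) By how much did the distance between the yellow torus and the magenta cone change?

+3.4

They were about 6.2 units apart before and 9.6 after — 3.4 units further apart.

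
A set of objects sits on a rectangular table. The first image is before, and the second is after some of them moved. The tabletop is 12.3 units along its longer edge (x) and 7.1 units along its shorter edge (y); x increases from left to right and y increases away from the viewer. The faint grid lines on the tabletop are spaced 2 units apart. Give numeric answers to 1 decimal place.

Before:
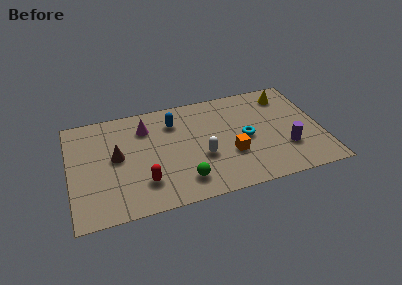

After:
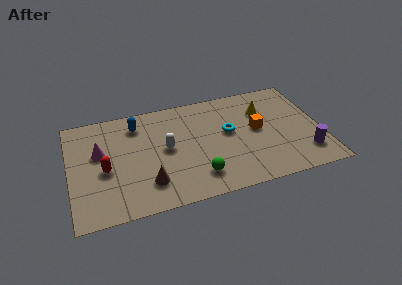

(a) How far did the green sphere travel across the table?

0.7

The green sphere was near (5.4, 1.4) before and (6.1, 1.5) after, so it travelled √(0.7² + 0.1²) ≈ 0.7 units.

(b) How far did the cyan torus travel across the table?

1.0

The cyan torus moved from about (8.6, 3.4) to (7.8, 4.0), a distance of √(0.8² + 0.6²) ≈ 1.0.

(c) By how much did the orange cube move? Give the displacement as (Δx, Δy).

(1.4, 1.3)

The orange cube started near (7.8, 2.5) and ended near (9.2, 3.8).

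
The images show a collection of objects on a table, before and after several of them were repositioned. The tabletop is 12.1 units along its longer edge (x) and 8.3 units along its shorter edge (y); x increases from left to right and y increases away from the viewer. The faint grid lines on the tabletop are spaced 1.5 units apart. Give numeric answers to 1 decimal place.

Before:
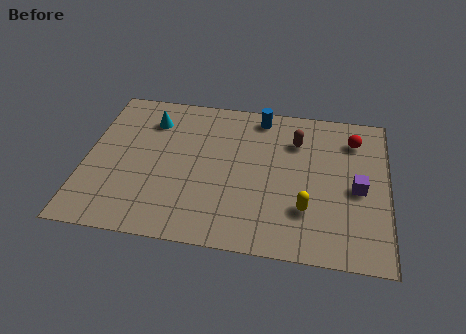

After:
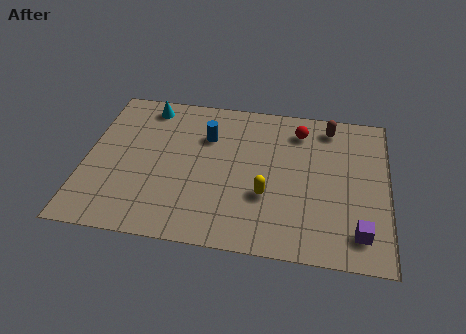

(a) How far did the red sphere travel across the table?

2.2

The red sphere was near (10.7, 6.5) before and (8.5, 6.7) after, so it travelled √(2.2² + 0.2²) ≈ 2.2 units.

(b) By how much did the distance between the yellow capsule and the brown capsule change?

+1.1

The distance was about 3.7 in the first image and 4.8 in the second, so they moved 1.1 units further apart.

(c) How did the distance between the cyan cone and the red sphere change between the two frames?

-2.0

The distance was about 8.2 in the first image and 6.2 in the second, so they moved 2.0 units closer together.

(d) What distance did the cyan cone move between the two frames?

0.8

The cyan cone was near (2.5, 6.4) before and (2.3, 7.2) after, so it travelled √(0.2² + 0.8²) ≈ 0.8 units.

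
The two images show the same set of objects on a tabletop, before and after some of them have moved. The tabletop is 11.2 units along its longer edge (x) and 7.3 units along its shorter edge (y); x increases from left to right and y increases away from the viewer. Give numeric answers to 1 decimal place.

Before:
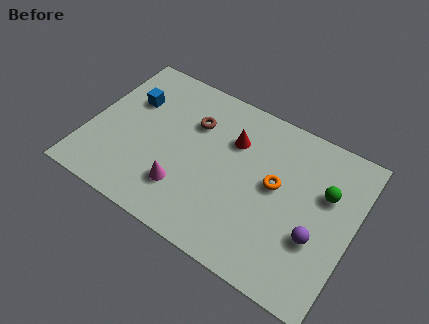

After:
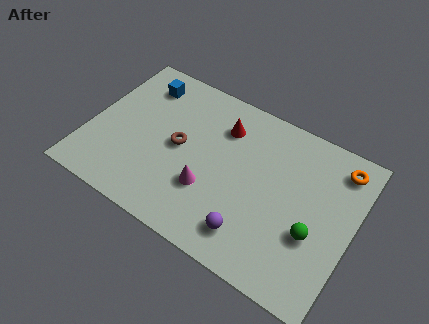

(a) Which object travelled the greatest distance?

the orange torus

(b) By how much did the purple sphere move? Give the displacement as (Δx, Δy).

(-2.5, -1.2)

The purple sphere was at about (9.8, 2.6) and moved to about (7.3, 1.4).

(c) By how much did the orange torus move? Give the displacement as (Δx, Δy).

(2.4, 2.1)

The orange torus was at about (7.9, 4.0) and moved to about (10.3, 6.1).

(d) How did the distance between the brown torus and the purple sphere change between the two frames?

-1.9

The distance was about 6.1 in the first image and 4.2 in the second, so they moved 1.9 units closer together.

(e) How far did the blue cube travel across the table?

1.0

The blue cube moved from about (1.5, 4.9) to (1.8, 5.9), a distance of √(0.3² + 1.0²) ≈ 1.0.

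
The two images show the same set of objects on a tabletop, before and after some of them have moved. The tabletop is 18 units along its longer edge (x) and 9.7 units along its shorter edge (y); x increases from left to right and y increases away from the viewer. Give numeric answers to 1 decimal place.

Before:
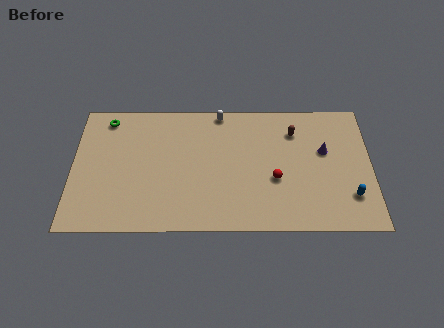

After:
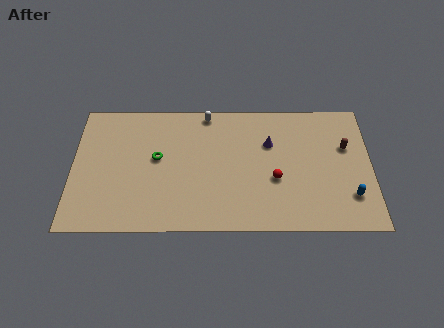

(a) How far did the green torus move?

4.3

From (2.0, 8.4) to (5.1, 5.4), the green torus covered √(3.1² + 3.0²) ≈ 4.3 units.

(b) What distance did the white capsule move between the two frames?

0.8

From (8.9, 8.9) to (8.1, 8.8), the white capsule covered √(0.8² + 0.1²) ≈ 0.8 units.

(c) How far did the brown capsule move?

3.3

The brown capsule was near (13.4, 7.4) before and (16.5, 6.2) after, so it travelled √(3.1² + 1.2²) ≈ 3.3 units.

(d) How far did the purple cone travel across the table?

3.4

The purple cone moved from about (15.2, 5.9) to (11.9, 6.5), a distance of √(3.3² + 0.6²) ≈ 3.4.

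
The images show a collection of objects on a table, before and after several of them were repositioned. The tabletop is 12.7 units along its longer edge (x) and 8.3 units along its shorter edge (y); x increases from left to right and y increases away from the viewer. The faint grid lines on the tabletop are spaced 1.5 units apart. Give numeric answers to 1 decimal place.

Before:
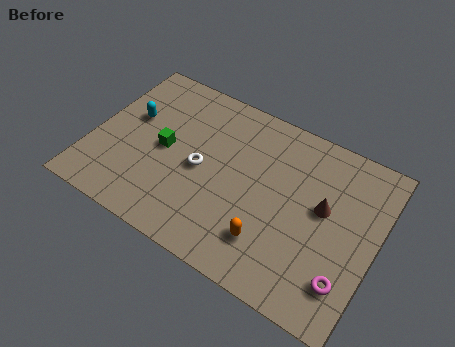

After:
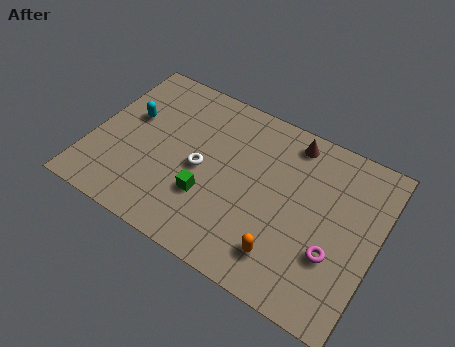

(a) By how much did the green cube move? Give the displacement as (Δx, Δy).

(2.2, -1.4)

The green cube was at about (3.2, 4.1) and moved to about (5.4, 2.7).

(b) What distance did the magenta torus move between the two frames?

1.1

The magenta torus moved from about (11.7, 1.9) to (11.0, 2.8), a distance of √(0.7² + 0.9²) ≈ 1.1.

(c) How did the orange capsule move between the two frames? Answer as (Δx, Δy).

(0.7, -0.3)

The orange capsule was at about (8.3, 2.0) and moved to about (9.0, 1.7).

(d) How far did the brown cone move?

3.1

The brown cone moved from about (10.3, 4.7) to (8.5, 7.2), a distance of √(1.8² + 2.5²) ≈ 3.1.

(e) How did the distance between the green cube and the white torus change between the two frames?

-0.4

Before: roughly 1.7 units apart; after: 1.3. That's 0.4 units closer together.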